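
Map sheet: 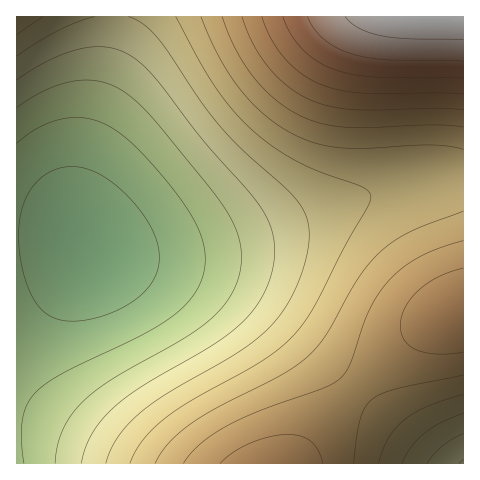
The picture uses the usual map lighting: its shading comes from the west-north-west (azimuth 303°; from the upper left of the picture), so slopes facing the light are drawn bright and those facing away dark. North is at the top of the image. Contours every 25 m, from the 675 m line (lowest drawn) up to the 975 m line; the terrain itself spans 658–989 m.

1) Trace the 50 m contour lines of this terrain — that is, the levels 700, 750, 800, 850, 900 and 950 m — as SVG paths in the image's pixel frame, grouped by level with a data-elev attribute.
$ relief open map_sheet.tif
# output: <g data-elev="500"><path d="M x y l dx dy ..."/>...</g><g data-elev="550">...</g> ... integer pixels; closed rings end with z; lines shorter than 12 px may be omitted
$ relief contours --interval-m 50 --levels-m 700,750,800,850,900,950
<g data-elev="700"><path d="M17 143l23-16 13-6 13-3 11-1 12 2 12 3 11 6 14 10 17 16 38 46 11 16 7 15 5 14 1 13-1 15-6 15-9 13-14 13-32 21-83 40-16 10-10 10-8 11-4 15-1 19 3 23"/></g><g data-elev="750"><path d="M17 80l33-20 17-7 15-5 14-1 13 0 11 4 11 5 12 9 11 12 49 63 51 59 13 19 7 20 0 19-3 20-9 20-12 17-14 14-17 13-75 44-29 21-13 13-10 14-7 15-4 15"/></g><g data-elev="800"><path d="M402 463l9-16 13-13 17-11 22-10"/><path d="M17 35l26-18"/><path d="M176 17l23 44 15 24 17 23 19 20 22 18 26 16 21 9 45 17 6 5 1 6-4 9-23 39-29 58-10 16-10 13-15 14-17 12-70 40-28 18-22 22-8 12-5 11"/></g><g data-elev="850"><path d="M354 463l3-26 3-18 5-12 7-8 10-5 14-5 67-14"/><path d="M463 241l-24 7-20 9-16 11-15 13-10 13-8 14-20 56-5 10-6 6-16 8-60 22-34 15-28 18-10 10-8 10"/><path d="M222 17l14 33 19 28 22 23 25 16 21 7 24 3 85-2 31 2"/></g><g data-elev="900"><path d="M262 17l9 22 14 20 17 15 20 11 19 5 23 3 99 1"/></g><g data-elev="950"><path d="M307 17l8 12 10 11 12 8 17 6 35 6 74 1"/></g>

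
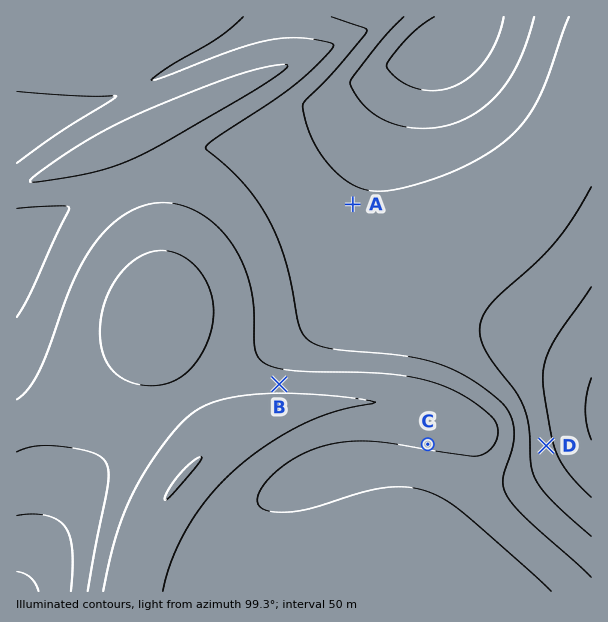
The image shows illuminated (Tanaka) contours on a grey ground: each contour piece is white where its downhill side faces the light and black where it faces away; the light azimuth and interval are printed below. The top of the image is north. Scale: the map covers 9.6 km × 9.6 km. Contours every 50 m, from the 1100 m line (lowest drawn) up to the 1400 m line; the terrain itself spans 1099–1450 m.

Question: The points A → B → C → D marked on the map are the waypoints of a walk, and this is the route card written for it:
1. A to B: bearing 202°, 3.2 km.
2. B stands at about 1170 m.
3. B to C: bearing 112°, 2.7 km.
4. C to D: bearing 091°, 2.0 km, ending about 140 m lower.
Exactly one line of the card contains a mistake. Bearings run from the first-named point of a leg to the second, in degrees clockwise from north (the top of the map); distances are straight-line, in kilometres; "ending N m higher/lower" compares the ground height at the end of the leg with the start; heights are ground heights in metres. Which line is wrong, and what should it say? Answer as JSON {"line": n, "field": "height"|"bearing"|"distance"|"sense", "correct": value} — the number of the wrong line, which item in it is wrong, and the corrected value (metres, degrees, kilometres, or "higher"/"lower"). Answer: {"line": 4, "field": "sense", "correct": "higher"}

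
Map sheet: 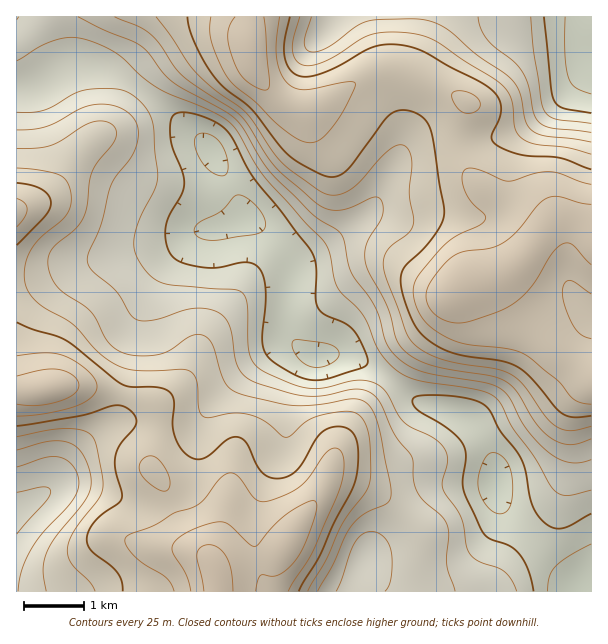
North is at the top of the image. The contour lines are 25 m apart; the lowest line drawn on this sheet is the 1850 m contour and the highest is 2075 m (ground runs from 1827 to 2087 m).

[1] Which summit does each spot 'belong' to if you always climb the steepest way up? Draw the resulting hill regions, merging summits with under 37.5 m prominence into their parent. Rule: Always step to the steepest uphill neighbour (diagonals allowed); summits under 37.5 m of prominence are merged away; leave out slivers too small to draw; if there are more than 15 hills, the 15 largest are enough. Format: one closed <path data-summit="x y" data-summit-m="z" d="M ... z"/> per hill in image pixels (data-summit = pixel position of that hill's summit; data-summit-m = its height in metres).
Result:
<path data-summit="218 591" data-summit-m="2087" d="M248 218l-51 16-33 33-8 14-10 16-7 21-12 75-9 24-29 22-21 20-14 26-7 7-31 18 0 81 562 1-2-7-35-33-36-40-9-20 0-19-4-18-16-29-8-8-12-6-42-12-36-30-22-12-18-4-24 2-11-6-8-8-5-7-2-17 2-33-1-21-17-25z"/><path data-summit="461 288" data-summit-m="2073" d="M591 58l-11 22-17 18-20 17-31 18-20 6-51 0-16 3-15 6-16 17-22 45-22 19-48 29-10 8-4 39 2 30 5 7 13 12 6 2 24-2 18 4 22 12 36 30 11 4 22 5 21 9 8 8 16 29 4 18 0 19 9 20 36 40 35 33 3 7 13-1z"/><path data-summit="251 51" data-summit-m="2067" d="M578 16l-561 0-1 13 26 37 3 14 21-14 24-2 39 16 39 30 44 42 34 66 9 5 17 16 11 13 7 18 7-10 53-31 22-19 22-45 16-17 15-6 16-3 57-1 32-14 19-14 31-30 10-21-4-5-6-15z"/><path data-summit="17 212" data-summit-m="2034" d="M90 64l-19 0-11 4-22 17-22 4 1 193 21-4 33-12 34-7 30-11 33-2 27-14 27-4 24-10-18-39-22-35-68-58-27-14z"/><path data-summit="45 389" data-summit-m="2069" d="M198 232l-30 14-33 2-30 11-34 7-33 12-22 4 1 228 30-18 7-7 14-26 21-20 29-22 9-24 11-69 8-27 18-30z"/>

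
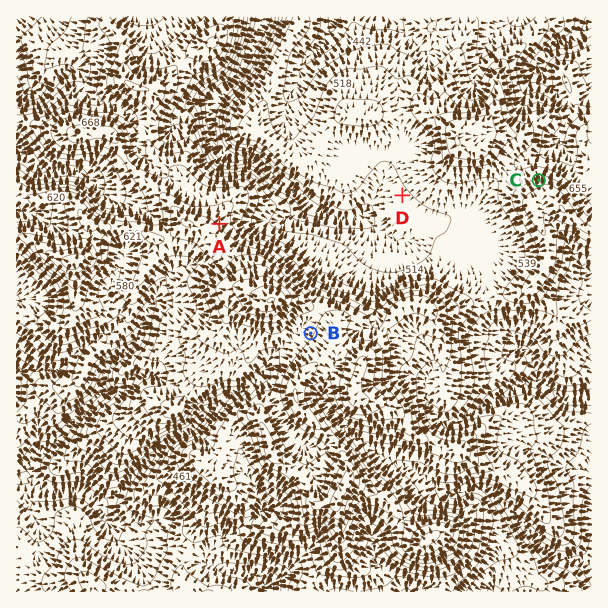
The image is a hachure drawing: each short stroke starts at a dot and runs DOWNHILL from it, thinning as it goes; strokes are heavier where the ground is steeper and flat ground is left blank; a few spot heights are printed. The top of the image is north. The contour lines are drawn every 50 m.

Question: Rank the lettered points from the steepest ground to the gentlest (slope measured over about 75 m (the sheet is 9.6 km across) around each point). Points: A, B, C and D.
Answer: C A B D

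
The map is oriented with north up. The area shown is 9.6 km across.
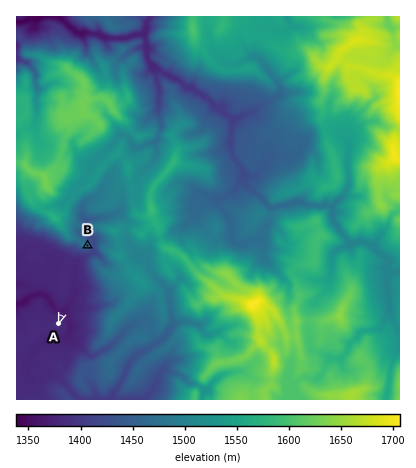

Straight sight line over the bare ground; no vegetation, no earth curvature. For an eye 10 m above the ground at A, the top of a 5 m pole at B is in view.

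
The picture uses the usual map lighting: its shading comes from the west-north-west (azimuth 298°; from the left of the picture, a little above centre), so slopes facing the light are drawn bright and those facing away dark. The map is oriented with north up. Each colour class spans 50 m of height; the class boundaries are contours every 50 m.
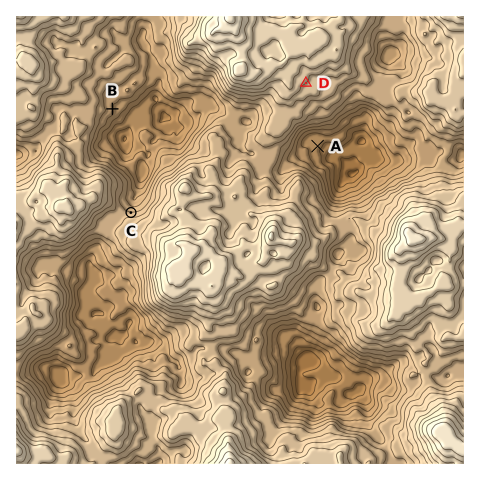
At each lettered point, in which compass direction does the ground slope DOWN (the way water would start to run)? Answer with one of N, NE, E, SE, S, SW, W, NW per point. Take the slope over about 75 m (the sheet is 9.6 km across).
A SE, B E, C N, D SE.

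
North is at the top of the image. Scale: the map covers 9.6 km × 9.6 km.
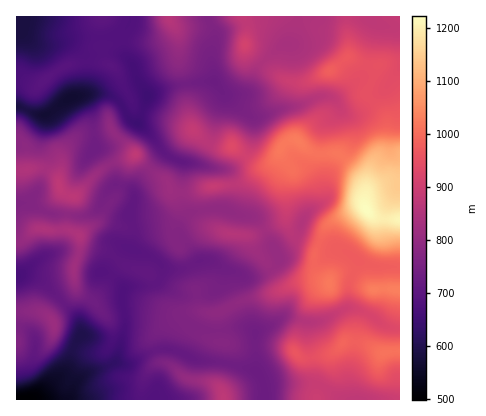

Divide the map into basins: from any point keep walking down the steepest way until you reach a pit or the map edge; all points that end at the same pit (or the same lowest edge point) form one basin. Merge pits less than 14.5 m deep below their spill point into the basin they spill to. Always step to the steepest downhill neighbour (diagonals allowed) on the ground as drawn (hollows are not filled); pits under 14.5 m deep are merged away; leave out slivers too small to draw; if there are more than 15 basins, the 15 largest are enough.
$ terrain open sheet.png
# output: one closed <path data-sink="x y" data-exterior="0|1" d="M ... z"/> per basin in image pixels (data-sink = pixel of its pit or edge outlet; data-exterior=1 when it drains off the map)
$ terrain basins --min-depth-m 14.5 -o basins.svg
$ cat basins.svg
<path data-sink="16 400" data-exterior="1" d="M400 16l-156 0 3 8-2 22 27 25 16 10 22 0 22-11 16-13 18 8 11 1-11 30 17 16 4 10 0 14-2 12-15 22-3 18-8-16-19-17-4-2-22 0-18-14-12 4-7 13-9 9-28 18-28 3-28 7-12-2-4-9-18-12-14-16-26 10-10 6-30 30-3 30 13 6 0 14-6 16 0 24-18 18-6 10-6-5-6-2-22 1 0 88 300 0 2-14 9-18 2-10 15-16 18 1 20 10 18-3z"/><path data-sink="70 98" data-exterior="0" d="M244 16l-140 0-3 4 0 16 2 22 3 6-4-2-32 2-20 11-12 11-6 0-8-4-8 0 0 88 18-2 12 1 12 9 2 12 4 3 12 3 24-26 12-7 24-9 14 16 18 12 4 9 12 2 28-7 28-3 28-18 9-9 7-13 12-4 18 14 22 0 4 2 19 17 7 17 4-19 15-22 2-12 0-14-4-10-17-16 11-30-11-1-18-8-16 13-22 11-22 0-16-10-27-25 2-22z"/><path data-sink="16 16" data-exterior="1" d="M102 16l-86 0 0 66 22 4 12-11 18-10 12-3 26 1-3-5-2-22z"/><path data-sink="16 276" data-exterior="1" d="M46 229l-10 0-14 11-6 2 0 68 22 1 6 2 6 5 6-10 19-20-1-22 6-16 0-14-12-6z"/><path data-sink="358 400" data-exterior="1" d="M358 342l-14 0-14 14-3 12-9 18-1 14 83 0 0-48-18 1-14-8z"/><path data-sink="16 204" data-exterior="1" d="M42 168l-26 4 0 70 6-2 14-11 31 1 1-22 4-12-8-3-4-3-2-12-6-6z"/>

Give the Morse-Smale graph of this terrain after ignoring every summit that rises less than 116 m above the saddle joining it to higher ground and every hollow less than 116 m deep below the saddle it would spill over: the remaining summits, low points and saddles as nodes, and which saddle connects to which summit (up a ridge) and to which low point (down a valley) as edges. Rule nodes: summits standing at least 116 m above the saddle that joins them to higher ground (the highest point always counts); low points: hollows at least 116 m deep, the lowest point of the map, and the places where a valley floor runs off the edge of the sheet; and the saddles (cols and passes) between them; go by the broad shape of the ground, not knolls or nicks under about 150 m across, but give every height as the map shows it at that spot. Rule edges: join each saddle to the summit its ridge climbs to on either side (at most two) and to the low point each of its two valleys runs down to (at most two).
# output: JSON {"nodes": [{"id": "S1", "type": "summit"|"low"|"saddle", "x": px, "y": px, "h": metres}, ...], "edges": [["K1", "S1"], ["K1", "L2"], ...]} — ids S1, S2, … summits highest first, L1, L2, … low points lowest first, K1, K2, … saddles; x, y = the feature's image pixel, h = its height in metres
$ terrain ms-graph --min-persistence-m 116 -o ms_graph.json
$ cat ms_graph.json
{"nodes": [
{"id": "S1", "type": "summit", "x": 366, "y": 210, "h": 1223},
{"id": "S2", "type": "summit", "x": 224, "y": 398, "h": 874},
{"id": "L1", "type": "low", "x": 18, "y": 400, "h": 498},
{"id": "L2", "type": "low", "x": 70, "y": 98, "h": 563},
{"id": "K1", "type": "saddle", "x": 264, "y": 62, "h": 845},
{"id": "K2", "type": "saddle", "x": 150, "y": 170, "h": 793},
{"id": "K3", "type": "saddle", "x": 230, "y": 364, "h": 736}],
"edges": [["K1", "S1"], ["K1", "L1"], ["K1", "L2"], ["K2", "S1"], ["K2", "L1"], ["K2", "L2"], ["K3", "S1"], ["K3", "S2"], ["K3", "L1"]]}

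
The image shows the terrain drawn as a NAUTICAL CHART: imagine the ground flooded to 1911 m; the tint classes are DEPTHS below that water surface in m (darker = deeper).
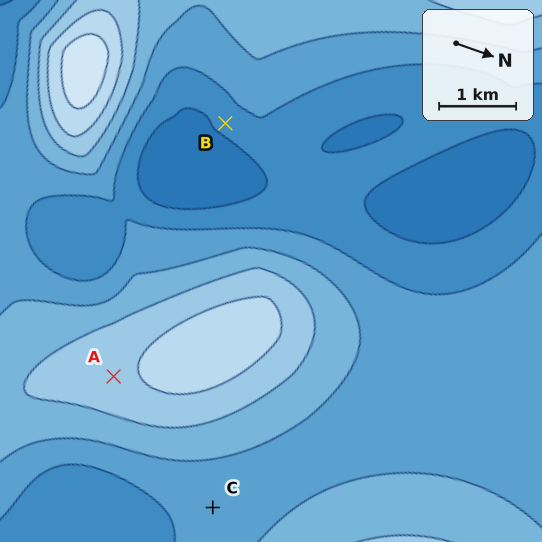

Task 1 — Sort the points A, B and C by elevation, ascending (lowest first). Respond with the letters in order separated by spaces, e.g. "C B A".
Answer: B C A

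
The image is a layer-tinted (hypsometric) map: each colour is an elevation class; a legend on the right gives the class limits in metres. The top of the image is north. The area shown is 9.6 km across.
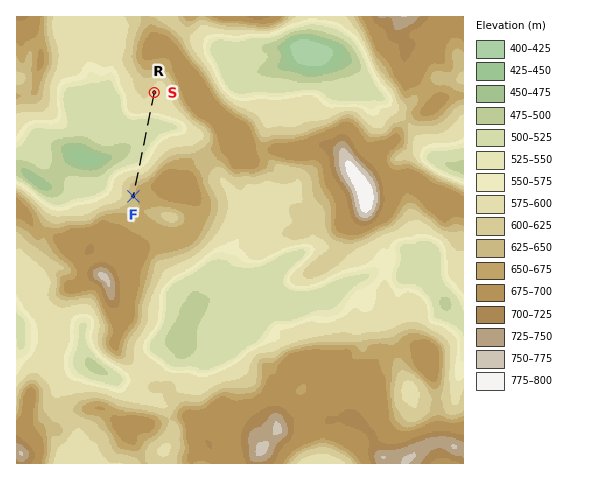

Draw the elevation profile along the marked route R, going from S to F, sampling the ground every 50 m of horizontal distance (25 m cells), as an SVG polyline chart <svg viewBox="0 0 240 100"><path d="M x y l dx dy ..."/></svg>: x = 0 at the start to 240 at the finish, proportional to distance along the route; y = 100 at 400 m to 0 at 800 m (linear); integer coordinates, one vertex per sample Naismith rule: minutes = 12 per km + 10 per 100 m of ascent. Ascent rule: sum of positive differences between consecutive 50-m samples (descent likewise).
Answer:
<svg viewBox="0 0 240 100"><path d="M0 50l5 0 6 0 5 0 5 0 5 1 6 0 5 1 5 2 6 3 5 6 5 5 5 4 6 1 5 1 5 0 6 0 5 0 5 0 5 0 6 0 5 0 5 0 6-1 5 0 5 0 5-1 6 0 5-1 5-2 6-1 5-3 5-4 5-3 6-4 5-2 5-2 6-2 5-2 5-3 5-3 6-1 5 0 5 0 6 0 5 1 2 0"/></svg>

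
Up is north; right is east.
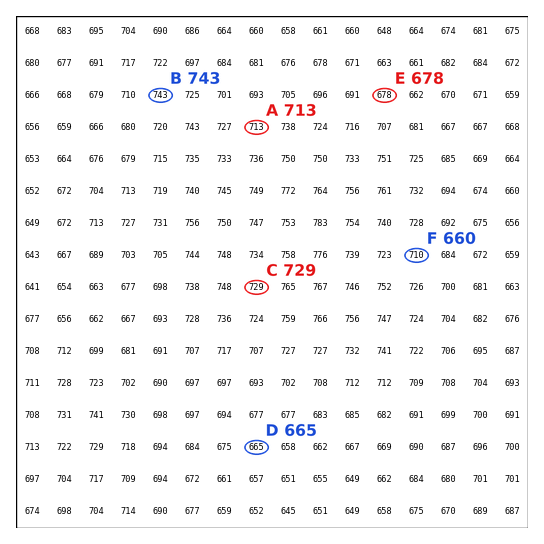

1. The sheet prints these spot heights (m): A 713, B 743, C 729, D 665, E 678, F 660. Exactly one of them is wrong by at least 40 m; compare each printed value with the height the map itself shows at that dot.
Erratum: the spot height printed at F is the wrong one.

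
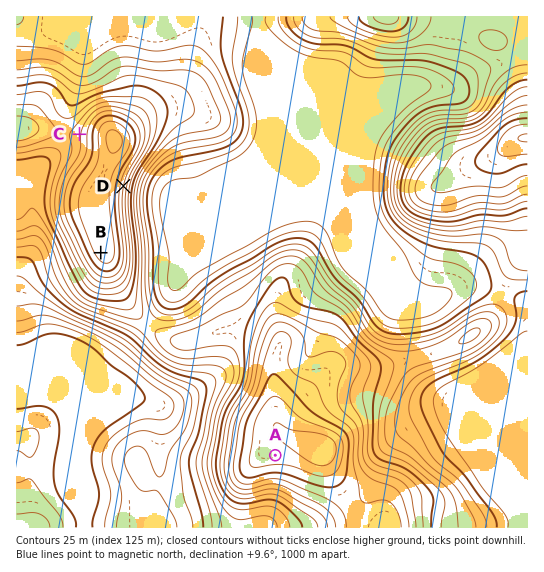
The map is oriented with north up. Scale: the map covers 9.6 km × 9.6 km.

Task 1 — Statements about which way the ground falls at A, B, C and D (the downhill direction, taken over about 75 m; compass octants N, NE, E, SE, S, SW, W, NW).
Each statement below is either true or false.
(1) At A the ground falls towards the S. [true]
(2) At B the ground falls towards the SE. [false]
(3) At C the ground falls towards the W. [true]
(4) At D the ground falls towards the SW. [false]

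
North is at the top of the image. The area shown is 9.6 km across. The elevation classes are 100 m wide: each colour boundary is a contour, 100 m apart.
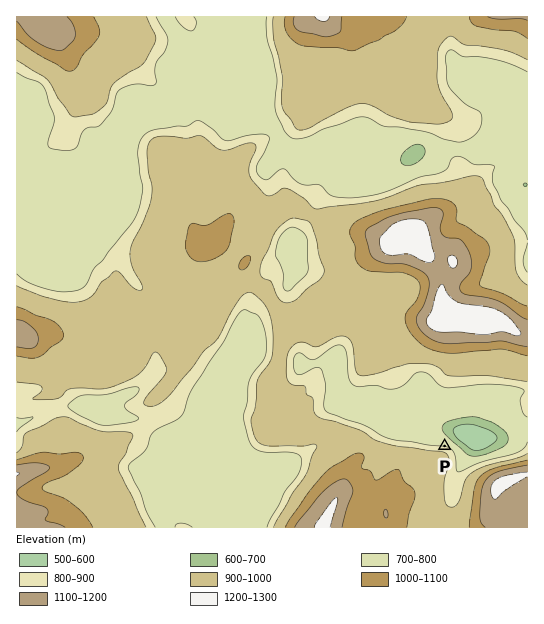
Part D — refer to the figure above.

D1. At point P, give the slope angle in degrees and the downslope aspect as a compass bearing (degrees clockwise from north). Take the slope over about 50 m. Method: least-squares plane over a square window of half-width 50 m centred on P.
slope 37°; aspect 11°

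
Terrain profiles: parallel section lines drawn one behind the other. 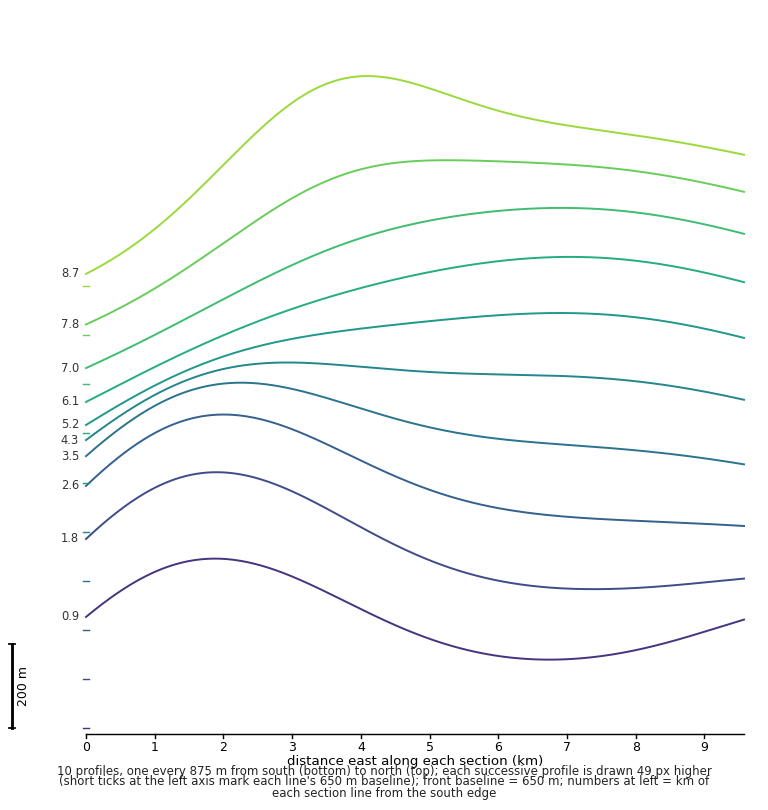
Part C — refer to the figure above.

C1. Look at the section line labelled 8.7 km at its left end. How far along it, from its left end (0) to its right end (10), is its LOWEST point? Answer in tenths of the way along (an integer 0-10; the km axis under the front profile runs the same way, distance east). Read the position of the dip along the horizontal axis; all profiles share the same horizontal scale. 0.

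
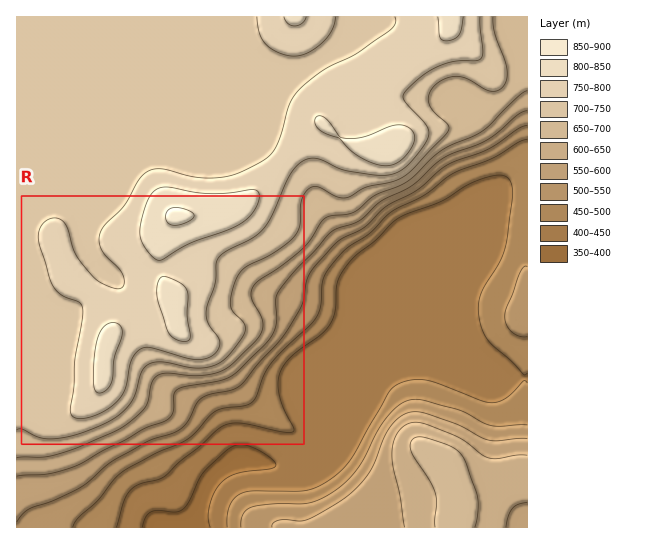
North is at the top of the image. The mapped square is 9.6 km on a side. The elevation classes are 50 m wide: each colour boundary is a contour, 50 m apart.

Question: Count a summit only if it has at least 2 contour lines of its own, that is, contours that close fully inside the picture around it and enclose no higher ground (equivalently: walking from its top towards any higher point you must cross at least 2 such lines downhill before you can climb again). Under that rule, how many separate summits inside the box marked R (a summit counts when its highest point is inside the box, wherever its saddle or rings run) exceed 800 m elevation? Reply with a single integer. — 1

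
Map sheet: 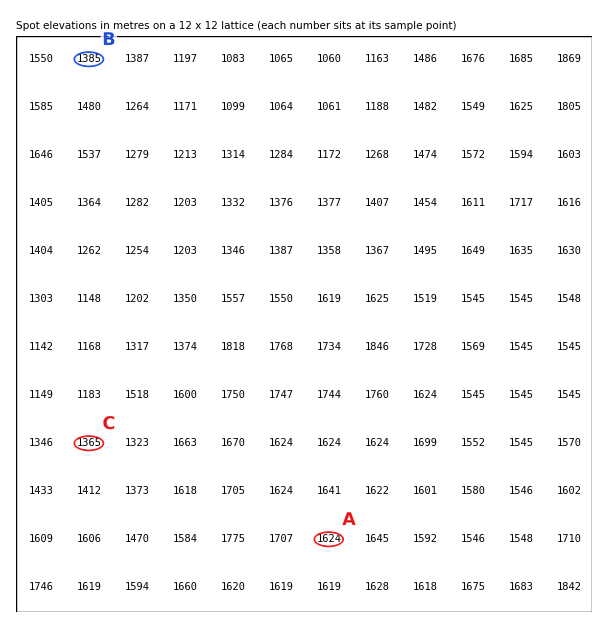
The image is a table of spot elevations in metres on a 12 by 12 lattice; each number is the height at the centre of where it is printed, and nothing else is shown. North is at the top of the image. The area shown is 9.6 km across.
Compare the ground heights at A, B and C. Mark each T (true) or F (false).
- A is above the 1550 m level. T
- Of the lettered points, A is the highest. T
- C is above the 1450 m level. F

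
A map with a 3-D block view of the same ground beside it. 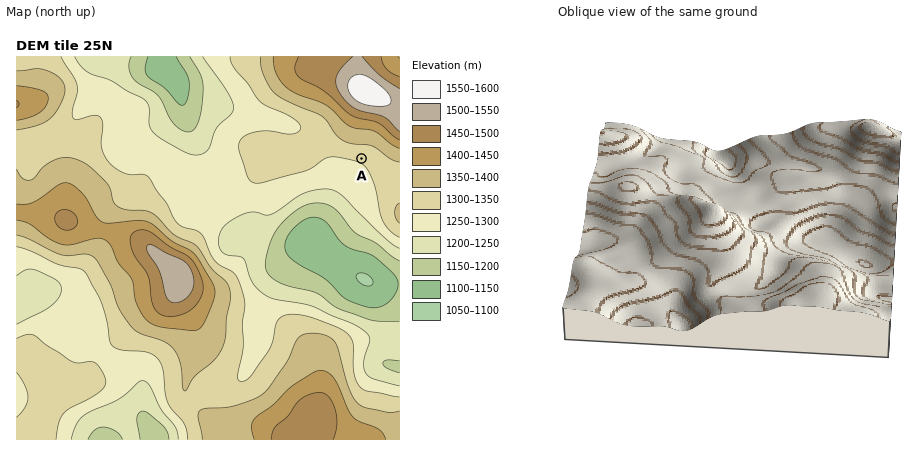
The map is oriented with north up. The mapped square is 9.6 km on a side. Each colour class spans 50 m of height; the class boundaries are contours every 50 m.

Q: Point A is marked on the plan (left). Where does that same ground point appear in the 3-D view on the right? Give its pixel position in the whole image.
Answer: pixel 867 185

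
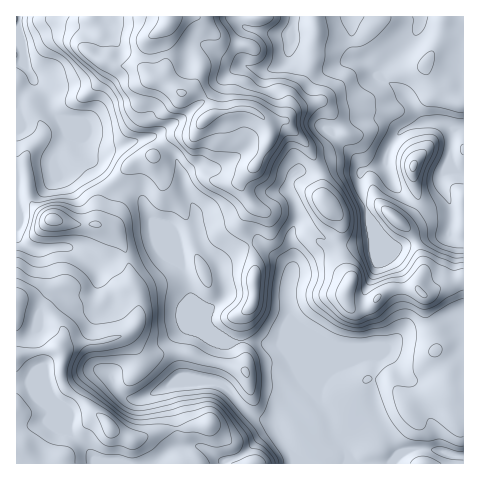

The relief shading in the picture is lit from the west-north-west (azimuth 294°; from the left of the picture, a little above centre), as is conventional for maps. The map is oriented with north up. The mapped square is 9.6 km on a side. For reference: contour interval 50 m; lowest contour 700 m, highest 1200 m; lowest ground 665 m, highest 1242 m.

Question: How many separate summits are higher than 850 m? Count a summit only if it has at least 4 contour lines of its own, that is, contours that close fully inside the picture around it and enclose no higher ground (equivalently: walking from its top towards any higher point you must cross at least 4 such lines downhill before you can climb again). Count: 0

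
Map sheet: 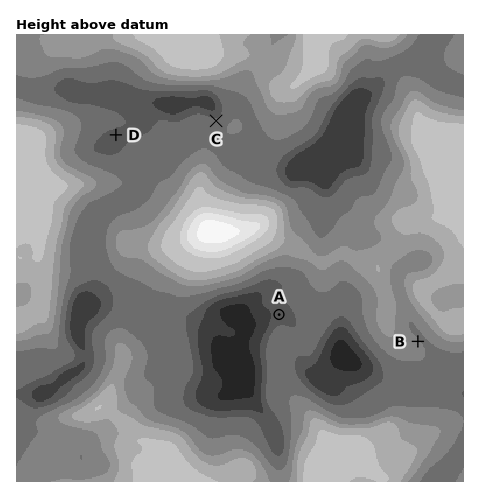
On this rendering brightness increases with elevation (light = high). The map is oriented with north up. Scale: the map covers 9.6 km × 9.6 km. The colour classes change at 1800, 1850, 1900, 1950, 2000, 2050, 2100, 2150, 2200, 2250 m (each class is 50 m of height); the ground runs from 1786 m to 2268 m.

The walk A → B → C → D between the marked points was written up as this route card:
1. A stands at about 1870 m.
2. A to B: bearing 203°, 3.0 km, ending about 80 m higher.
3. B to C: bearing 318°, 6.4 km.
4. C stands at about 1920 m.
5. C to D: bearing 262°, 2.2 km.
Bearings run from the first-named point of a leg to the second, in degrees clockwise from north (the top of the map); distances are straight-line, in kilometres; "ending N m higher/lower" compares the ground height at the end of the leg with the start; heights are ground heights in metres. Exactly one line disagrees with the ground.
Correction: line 2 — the bearing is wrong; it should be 101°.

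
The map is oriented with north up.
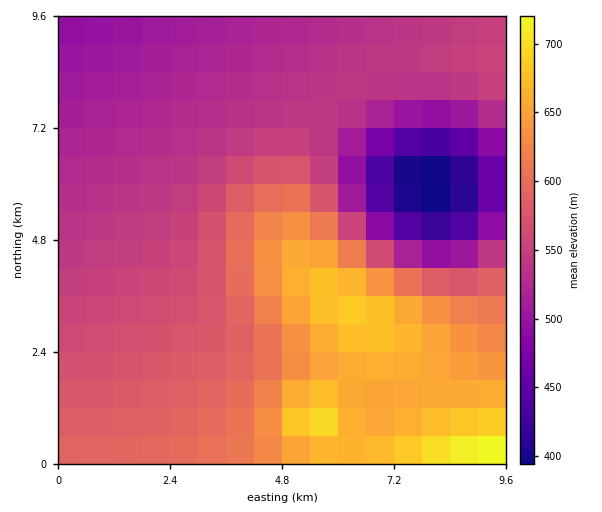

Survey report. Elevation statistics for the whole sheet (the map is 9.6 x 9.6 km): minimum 390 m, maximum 740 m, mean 570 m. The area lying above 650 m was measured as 15.1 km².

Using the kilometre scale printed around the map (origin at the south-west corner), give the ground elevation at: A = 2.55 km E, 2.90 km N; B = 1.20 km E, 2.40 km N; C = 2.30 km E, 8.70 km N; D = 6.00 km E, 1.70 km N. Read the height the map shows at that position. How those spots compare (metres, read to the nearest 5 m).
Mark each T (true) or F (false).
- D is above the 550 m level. T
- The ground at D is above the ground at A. T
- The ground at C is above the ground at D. F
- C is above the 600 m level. F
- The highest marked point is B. F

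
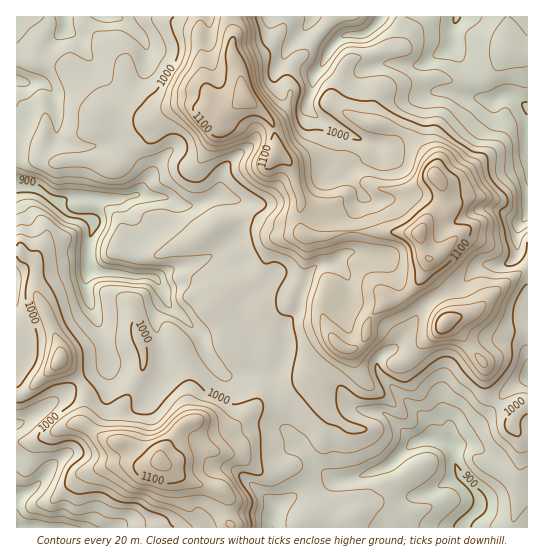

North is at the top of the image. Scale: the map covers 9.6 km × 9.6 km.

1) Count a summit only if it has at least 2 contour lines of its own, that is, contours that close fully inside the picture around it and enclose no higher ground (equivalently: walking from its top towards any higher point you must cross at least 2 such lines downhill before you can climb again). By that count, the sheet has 5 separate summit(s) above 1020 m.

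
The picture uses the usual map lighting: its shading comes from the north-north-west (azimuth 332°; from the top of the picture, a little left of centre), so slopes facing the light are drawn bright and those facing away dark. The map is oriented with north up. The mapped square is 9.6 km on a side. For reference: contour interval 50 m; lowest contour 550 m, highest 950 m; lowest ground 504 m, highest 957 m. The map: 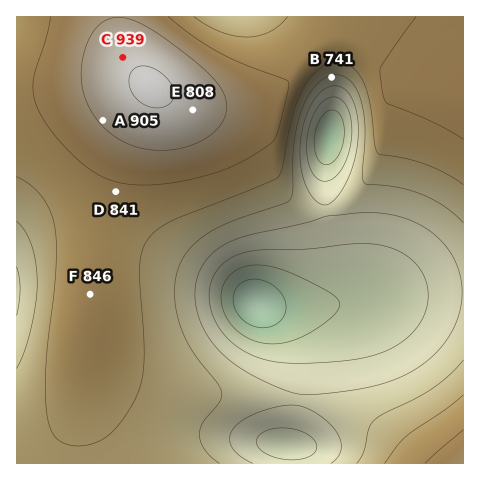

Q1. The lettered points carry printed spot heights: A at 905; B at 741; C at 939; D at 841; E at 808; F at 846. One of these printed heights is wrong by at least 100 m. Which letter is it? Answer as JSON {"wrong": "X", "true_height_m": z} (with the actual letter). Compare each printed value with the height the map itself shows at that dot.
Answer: {"wrong": "E", "true_height_m": 933}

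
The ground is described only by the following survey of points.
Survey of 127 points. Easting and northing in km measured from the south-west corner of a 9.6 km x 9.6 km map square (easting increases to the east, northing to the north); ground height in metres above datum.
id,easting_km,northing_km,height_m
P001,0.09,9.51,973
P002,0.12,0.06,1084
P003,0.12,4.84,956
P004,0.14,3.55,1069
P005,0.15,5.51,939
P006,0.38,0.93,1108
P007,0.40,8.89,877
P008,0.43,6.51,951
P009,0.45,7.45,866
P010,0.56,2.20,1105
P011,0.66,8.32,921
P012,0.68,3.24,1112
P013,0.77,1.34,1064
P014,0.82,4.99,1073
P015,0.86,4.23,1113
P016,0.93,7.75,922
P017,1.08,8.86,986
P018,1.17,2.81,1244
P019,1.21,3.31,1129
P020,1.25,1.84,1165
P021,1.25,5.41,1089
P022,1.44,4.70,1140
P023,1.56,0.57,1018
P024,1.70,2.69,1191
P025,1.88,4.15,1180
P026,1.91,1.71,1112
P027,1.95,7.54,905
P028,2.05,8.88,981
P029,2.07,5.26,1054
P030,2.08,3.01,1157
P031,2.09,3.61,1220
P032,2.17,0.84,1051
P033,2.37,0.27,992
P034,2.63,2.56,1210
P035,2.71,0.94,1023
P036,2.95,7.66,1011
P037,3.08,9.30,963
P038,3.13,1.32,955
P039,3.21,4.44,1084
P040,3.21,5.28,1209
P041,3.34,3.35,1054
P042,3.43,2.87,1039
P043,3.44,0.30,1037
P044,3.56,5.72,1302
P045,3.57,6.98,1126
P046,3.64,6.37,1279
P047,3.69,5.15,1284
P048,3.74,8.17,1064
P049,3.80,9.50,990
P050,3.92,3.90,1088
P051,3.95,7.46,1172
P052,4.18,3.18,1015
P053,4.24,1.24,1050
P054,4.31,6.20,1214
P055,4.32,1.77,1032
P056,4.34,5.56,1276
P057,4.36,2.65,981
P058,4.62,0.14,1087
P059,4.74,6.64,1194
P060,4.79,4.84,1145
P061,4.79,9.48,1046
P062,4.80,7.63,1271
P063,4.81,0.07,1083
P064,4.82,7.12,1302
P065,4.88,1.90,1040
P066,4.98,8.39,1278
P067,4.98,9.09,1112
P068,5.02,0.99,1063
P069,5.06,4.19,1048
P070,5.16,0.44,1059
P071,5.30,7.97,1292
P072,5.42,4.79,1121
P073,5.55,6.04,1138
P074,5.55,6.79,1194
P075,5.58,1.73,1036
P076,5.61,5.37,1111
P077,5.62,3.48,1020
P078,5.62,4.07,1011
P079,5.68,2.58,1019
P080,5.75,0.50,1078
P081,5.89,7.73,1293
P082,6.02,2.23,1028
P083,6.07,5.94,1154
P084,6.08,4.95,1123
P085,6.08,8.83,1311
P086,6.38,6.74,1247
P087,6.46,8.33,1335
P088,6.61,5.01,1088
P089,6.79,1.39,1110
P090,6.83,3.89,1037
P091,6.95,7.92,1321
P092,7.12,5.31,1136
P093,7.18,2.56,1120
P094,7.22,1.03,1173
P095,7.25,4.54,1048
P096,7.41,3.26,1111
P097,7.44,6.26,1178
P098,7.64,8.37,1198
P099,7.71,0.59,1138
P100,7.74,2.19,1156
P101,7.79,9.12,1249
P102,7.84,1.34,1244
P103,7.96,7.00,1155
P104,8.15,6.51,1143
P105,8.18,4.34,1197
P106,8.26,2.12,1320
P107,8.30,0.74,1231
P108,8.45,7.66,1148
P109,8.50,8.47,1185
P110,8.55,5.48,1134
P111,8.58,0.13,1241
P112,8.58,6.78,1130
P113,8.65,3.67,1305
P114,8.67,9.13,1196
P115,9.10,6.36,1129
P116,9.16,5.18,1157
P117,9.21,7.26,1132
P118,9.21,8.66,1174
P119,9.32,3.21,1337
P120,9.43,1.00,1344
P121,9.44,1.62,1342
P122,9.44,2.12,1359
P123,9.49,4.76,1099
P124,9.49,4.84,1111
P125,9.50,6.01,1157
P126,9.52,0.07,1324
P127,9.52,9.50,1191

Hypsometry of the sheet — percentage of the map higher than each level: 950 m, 92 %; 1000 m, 84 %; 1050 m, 68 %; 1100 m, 55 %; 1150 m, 38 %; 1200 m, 24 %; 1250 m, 16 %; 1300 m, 7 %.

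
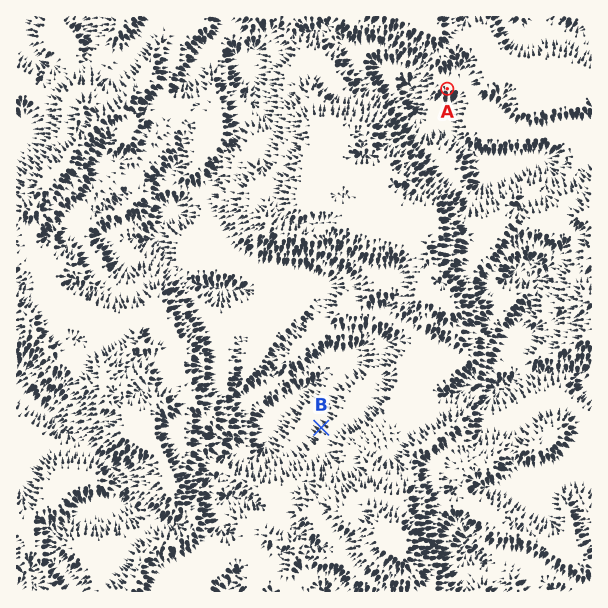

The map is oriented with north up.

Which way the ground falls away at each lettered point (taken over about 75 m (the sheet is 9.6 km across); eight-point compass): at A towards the S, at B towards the NW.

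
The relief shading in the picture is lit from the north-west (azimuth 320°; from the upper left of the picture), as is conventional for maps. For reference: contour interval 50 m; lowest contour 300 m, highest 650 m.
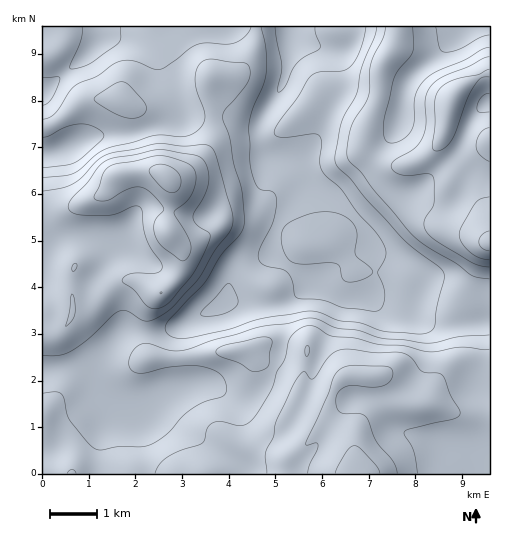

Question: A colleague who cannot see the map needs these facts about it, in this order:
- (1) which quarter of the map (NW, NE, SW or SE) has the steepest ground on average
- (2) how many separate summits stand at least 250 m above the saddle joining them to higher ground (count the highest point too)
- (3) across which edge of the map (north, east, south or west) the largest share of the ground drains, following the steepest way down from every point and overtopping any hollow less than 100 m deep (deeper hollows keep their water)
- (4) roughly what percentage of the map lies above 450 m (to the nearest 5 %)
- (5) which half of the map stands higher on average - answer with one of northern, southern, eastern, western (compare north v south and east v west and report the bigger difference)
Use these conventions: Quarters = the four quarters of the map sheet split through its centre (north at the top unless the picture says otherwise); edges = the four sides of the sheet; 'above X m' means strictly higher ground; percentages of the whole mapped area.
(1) The steepest ground, on average, is in the north-west quarter.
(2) There is 1 summit with 250 m or more of prominence.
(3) Drainage is mainly to the north: more ground falls towards that edge than towards any other.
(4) About 50 % of the map lies above 450 m.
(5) The southern half stands higher on average than the northern half.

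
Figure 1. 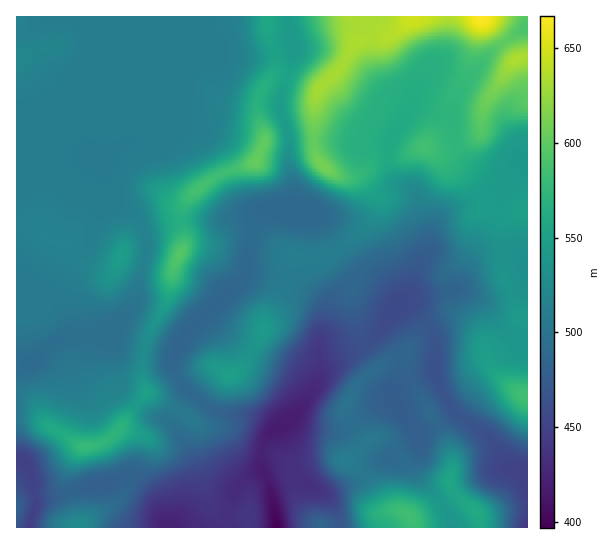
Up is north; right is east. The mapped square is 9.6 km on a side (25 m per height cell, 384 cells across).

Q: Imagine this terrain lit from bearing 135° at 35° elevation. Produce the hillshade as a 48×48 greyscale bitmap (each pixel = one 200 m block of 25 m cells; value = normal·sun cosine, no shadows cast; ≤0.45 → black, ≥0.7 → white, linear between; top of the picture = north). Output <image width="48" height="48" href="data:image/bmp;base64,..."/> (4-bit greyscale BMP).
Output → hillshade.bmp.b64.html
<image width="48" height="48" href="data:image/bmp;base64,Qk32BAAAAAAAAHYAAAAoAAAAMAAAADAAAAABAAQAAAAAAIAEAAATCwAAEwsAABAAAAAAAAAAAAAAABEREQAiIiIAMzMzAERERABVVVUAZmZmAHd3dwCIiIgAmZmZAKqqqgC7u7sAzMzMAN3d3QDu7u4A////ALcRNHq7qqmIeIh3moMzRlM2d3iZl3i93LgyNFebu6mYeIh3mnRERTEUZneZh3ibu6lURFVovLqYiIh3mXVVRCEBJEVnd2VomodWd3dmi8upiJmHiXZ2ZkMhEjNFeHVWiXdWm6mHeby6mZmYiHd3d3ZkM0Mjeqh3eHZWjO3LmazLqqqph3d2VoiHZmUhSsuYiHdVeu//yqvLqqqql2dlNGiZh3ZBOLuYiYl2Zovf7Lu6q7u7p2ZkM1aJmIdTNpmYmniIZURqy5qpmqu8uGZUNFZniIdkRoiImVVnZUIlqoiIiJmryodTNXdmd4d3Z4iIiURVZmUia7mHeImrzKhjJHiHd3d4d4iIiERWZmZTOMuXeJq83bqFEViYd3d4h4d2d1VWd2d2RZuoeJvN7tuXMCeZh3d3dndlZmVmd2ZmVXiId3m83tupYgOJmIh3VndlVXZmd3ZmVoh2ZneKzduphjJYmImGRGdlVYdmZ3dmVpqFNFVovdyph2Q0eImXQ1d3ZoiHZ3d2VquWMjRWne25h3dkRnmXQkZ3d4iYd3d3VZyoZERFe+7bh3eGVWeXQzV3eIiZiIiHVHzJdlVEab3sqHiIZVZ3UzVneIiIiIiIZErsl2VDV5rNqYiZhmZnZERWd4iIiImZhTfeuXZDNnisqImZh3ZWZURVZoiIiIiql0W/24dkNXiaqIiamIdmZlVWd3eIiHebp0Wu7Kh2VXiJqoiamYd3d2VneHeIh3Z6uDON7LqHZniJqqiJqZhniHZniHiIh3VYuTFc/buYZniImaqZmZhleIZniHiIh3VGqlAp7buoZnd3eJqpmZl2V4dniHeHeHZFiWIWvKqodmZmZnmqqqmHZ4h3iHd3d4dVaGQ1ipiYdmZmZWeKuqqXZ4iIiHd3d3dmZ2VXm6iId3d3ZlZ5q6qYZoiIiHd3d3d3dlVovcqYh3d3d3d4q6mZdWiHd3d3d3d3dlVXvv26mYiIiZmZmqmZl3d3d3d3d3d3ZVVDa//t3LmJmru6mamJqZiHd3d3d3d3ZUQxFa3u/+uImrurqqmImqmId3d3d3d3dlRDECaKz/t2iZiJqrqYmZqYh3d3d3d3d2ZlQhEkjepFeId4iIqZiaqpiHd3d3d3d3d3ZTIRS9k0eIh4hleIiJvKmHd3d3d3d3d3d2QyOLk1mpiIh1Voh3rMqXd3d3d3d3d3d3VDR5dGq6mIiGVndmi8u3d3d3d3d3d3d3ZDV4U2q7qIiHZndleqqoiHh3d3d3d3d3ZDaYQmq8uYiIdndlaqmIiIh3d3d3d3d3ZDWZQDi7y5iId2d1SKmIiIiHd3d3d3d3ZCN5UAWbzKmYh2Z2NZqYiIiHd3d3d3d3djJYYQFqzLuph3Z3U2q4iIiId3d3d3d3dlNHdAAnq7zLmHd4czeXiIiIh3d3d3d3d2VndjEUiqveyph5pzNXd3iId3d3d3d3d2Z4hlRFeIm97bqJzJQ3d3d3d3d3d3d3d1V5hlVWd3eKzduYvup4h3d3d3d3d3d3d1V5hlVWd3d4rMuYre2w=="/>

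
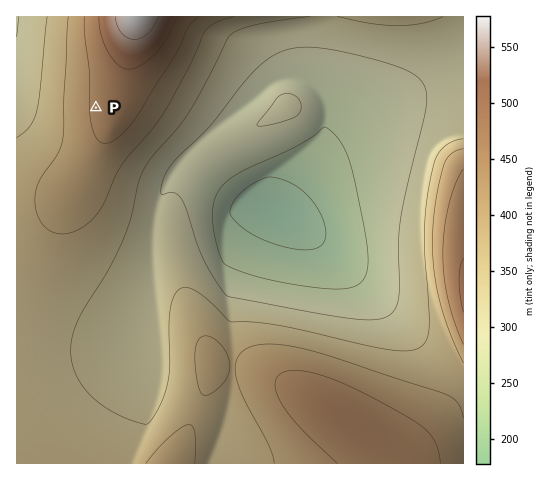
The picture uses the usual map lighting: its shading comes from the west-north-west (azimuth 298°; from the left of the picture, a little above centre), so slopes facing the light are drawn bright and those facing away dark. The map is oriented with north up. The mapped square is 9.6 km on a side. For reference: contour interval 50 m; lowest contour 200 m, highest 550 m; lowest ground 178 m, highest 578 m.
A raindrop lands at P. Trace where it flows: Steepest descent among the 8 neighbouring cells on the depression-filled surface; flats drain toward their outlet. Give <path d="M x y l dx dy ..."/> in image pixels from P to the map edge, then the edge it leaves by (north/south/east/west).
<path d="M96 108l-68 0-11-12"/>
exit: west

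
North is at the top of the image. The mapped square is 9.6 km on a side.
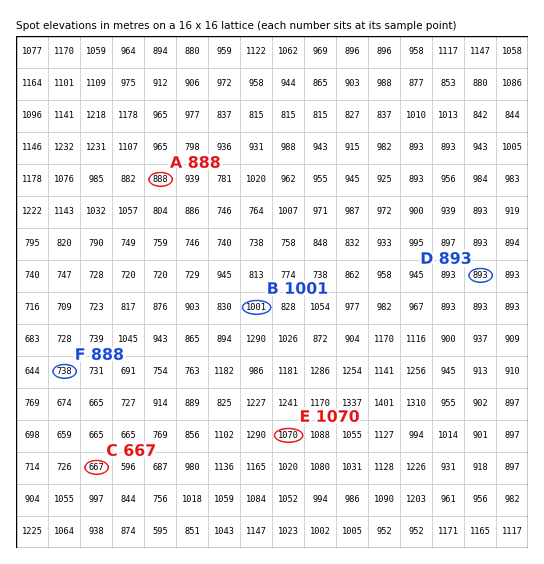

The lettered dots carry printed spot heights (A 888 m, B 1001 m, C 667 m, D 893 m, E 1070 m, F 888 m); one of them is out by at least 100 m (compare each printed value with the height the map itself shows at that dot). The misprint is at F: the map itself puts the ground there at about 738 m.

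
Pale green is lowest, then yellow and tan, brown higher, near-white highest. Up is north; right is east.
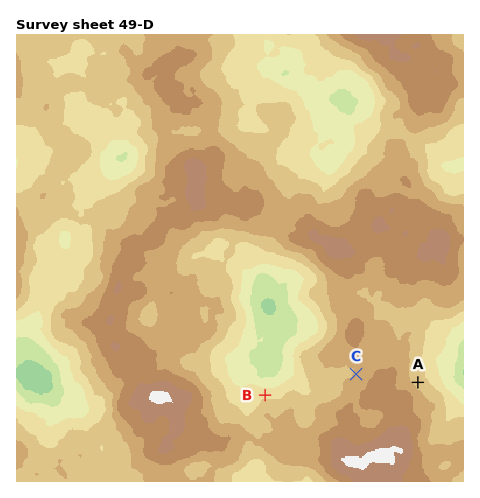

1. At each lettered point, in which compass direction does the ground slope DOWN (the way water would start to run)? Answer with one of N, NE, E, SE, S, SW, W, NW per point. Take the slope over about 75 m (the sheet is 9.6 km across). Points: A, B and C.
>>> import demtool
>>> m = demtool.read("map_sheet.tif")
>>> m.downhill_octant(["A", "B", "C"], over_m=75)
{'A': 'NE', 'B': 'N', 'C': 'NW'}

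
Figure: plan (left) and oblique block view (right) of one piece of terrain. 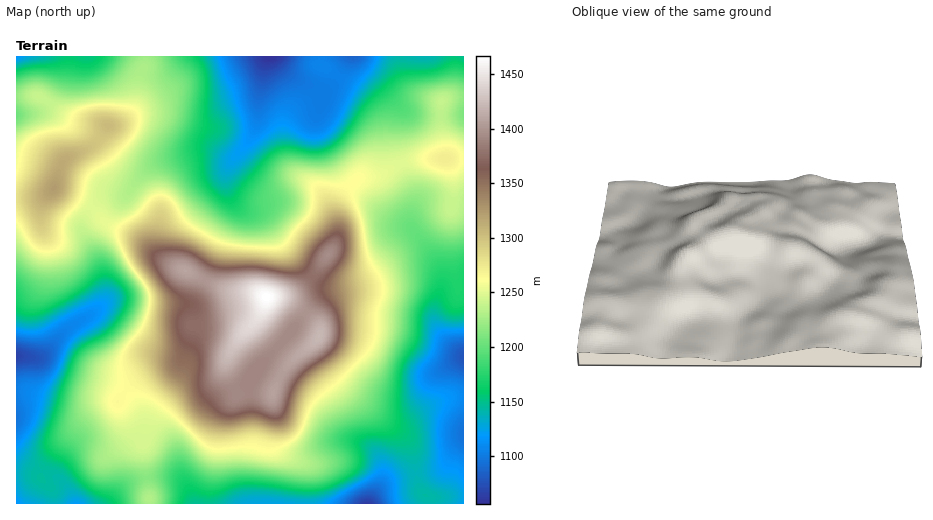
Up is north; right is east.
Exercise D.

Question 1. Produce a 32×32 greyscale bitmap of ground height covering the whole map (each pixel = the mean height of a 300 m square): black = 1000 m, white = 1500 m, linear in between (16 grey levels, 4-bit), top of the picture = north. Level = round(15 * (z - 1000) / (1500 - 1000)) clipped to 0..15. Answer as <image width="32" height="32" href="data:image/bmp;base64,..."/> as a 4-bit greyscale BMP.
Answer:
<image width="32" height="32" href="data:image/bmp;base64,Qk12AgAAAAAAAHYAAAAoAAAAIAAAACAAAAABAAQAAAAAAAACAAATCwAAEwsAABAAAAAAAAAAAAAAABEREQAiIiIAMzMzAERERABVVVUAZmZmAHd3dwCIiIgAmZmZAKqqqgC7u7sAzMzMAN3d3QDu7u4A////AERERFVnZVVUREREQyI0RERERFVmZmVVVVVVZlRDNEREREVWdndlZmZmd3dlVEREQ0RVZ3d3dmeHeId3ZlRERDNEVmZ3d3d4iIiIdmVVVUQzNFZnd3d3iaqZqYdmVVVEMzRGZ4iIiJq7u7qHdmZVREMzRXeIiImrvMzLmHd2VURDM0VniIiaq8zMy6mIdmVDMzM0Z3iJqrvMzMy6mHdlQzMiNFZ4iau7zczMzKmHdUQyMzNFZ4mru83czMzKmHZUM0QzNFZ4q7vN3czMyph2VERVRDNFaKu7zd3czMqYdlRFVVVERGiru83e7cu6mIdlVVZmVEVoq8zN3t3LqpiHZVVmdmVWirzMzMy7u7qYd2VVd3d2Z5u8y6qpmavKmHdmVXiId3iaqqmIiIibu5d2ZmaJiHeImZmId2Z3iaqHZmZniZh3iImYd2ZmZ4mZh3Znd5mZh3d4iHZVVmZ4mId3Z3eZqYh3d3dlVVZneIiId3d3iZmId3d2VURVZ3d4iId3iImZmId3ZlVERWZmZ3d3iIiImZmYd2ZVRERVRFZ3d3iIeIiJmYd2VUQzRDNFZnd3d2d4iZmHdmVEMzMzNFZmZ3d3d4iIh3ZlRDMzMzNFZmd3d3Znd3d2ZUQzMzMzRVZmd2ZmVmd3dmVDMiMzMzRVVWZFVVVWd2ZVQyIiMzMzRERV"/>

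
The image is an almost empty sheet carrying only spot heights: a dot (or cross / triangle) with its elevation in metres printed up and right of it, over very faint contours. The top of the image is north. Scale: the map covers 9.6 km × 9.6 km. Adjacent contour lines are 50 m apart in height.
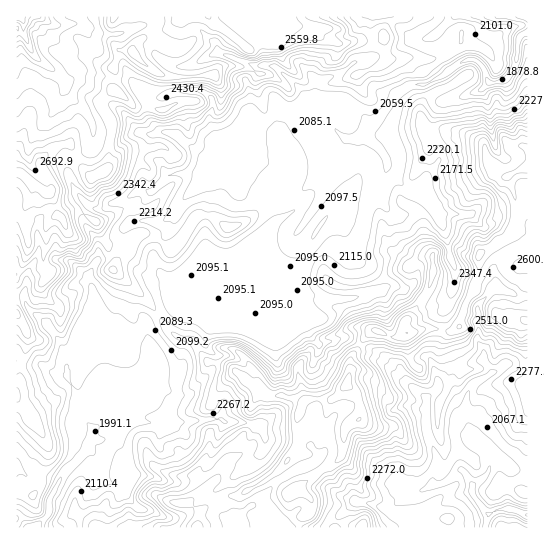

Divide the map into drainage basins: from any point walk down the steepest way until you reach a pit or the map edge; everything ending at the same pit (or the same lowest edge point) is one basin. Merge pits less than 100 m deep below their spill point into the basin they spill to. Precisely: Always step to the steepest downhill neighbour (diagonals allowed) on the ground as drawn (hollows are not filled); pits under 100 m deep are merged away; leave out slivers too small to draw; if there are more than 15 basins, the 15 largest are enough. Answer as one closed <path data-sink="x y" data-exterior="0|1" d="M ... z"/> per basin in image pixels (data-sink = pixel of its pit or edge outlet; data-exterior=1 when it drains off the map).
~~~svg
<path data-sink="527 17" data-exterior="1" d="M527 16l-377 0 5 6-2 7-13 10-9 12-10 0-2 2-6 13 2 24-14 11 2 8 9 13-4 45-13 9-5 0-14-15-5-16-9-1-9 4-13 15 11 24-2 6-7-2-20-18-6 1 0 211 4-8 0-8 8-32 9 3 8-1 15-14 0-15-15-13-4-8 0-4 7-10 0-5-4-4 3-40 8-10 7 1 8-5 9 0 18 11 3 10 15 25-2 12 35 31 16 24 14 12 13 3 16 21 19 4 10 6-19 20-5 11 5 20-8 13 0 14-2 8-12 17 8 11 1 5-16 12 12 11-3 14 101 1 2-7 9-7 3-12-9-10-6-3 44-32 4-28 15-11 1-7-2-12-12-14 0-3 4-12 0-11 14-22 8-6 5 0 15 6 33-9 28 3 6-5 4-19 9-16 6-16 0-20 28-18 4-5 8 3 5 4 4 11z"/><path data-sink="34 527" data-exterior="1" d="M79 212l-9 0-8 5-7-1-7 7-3 7 2 15-3 6 0 15 4 4 0 5-7 10 0 4 4 8 15 13 0 15-15 14-8 1-9-3-8 32 0 8-4 9 0 141 181 1 3-15-12-11 16-12-1-5-8-11 12-17 2-8 0-14 8-13-5-20 5-11 19-20-10-6-19-4-16-21-13-3-14-12-16-24-35-31 2-12-11-17-7-18z"/><path data-sink="527 515" data-exterior="1" d="M514 232l-35 23 0 20-6 16-9 16-6 21-4 3-28-3-29 9-24-6-12 11-10 17 0 11-4 12 0 3 12 14 2 12-1 7-15 11-4 28-44 32 6 3 9 10 0 7-3 6-9 6-1 7 229-1 0-276-4-12z"/><path data-sink="17 17" data-exterior="1" d="M149 16l-133 1 1 156 5 0 20 18 7 2 2-6-11-24 13-15 9-4 9 1 5 16 14 15 5 0 13-9 4-45-9-13-2-8 14-11-2-24 6-13 2-2 10 0 4-7 18-15 2-7z"/>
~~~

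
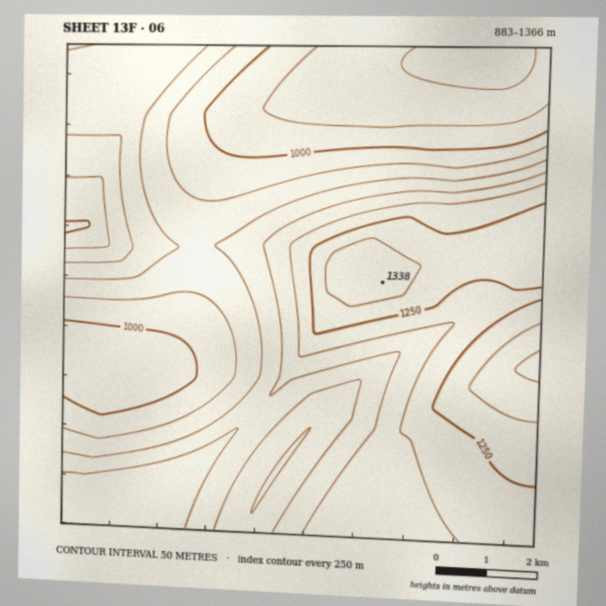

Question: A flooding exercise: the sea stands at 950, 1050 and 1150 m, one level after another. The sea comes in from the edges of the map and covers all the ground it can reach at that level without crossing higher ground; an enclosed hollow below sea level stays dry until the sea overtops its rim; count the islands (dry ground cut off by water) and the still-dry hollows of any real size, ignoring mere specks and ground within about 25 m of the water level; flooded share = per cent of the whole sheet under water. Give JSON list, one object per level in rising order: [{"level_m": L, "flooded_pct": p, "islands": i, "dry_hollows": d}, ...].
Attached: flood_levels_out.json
[{"level_m": 950, "flooded_pct": 8, "islands": 0, "dry_hollows": 0}, {"level_m": 1050, "flooded_pct": 29, "islands": 0, "dry_hollows": 0}, {"level_m": 1150, "flooded_pct": 60, "islands": 0, "dry_hollows": 0}]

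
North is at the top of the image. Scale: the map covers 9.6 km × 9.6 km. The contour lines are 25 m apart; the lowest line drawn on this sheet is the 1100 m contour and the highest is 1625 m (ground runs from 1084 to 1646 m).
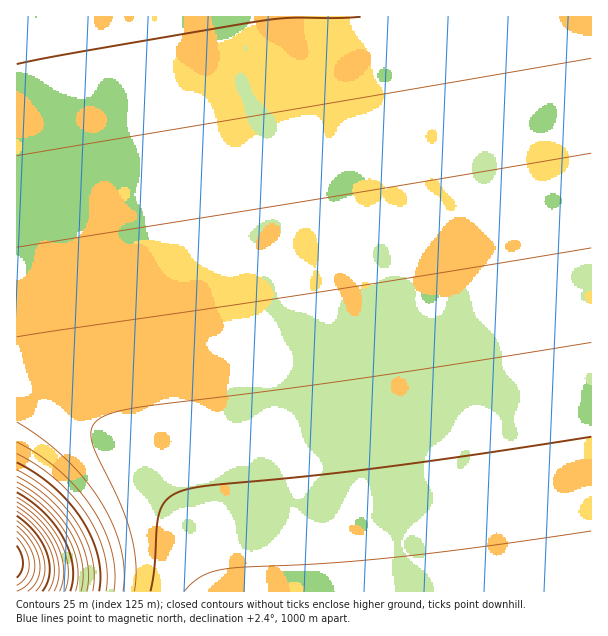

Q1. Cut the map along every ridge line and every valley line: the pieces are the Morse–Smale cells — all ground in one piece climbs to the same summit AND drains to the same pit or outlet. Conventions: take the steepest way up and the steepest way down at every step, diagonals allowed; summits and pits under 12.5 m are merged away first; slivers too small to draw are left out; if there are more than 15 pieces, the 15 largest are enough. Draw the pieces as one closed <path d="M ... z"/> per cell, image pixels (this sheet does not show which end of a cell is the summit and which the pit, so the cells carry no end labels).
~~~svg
<path d="M591 16l-575 1 0 373 28 7 25 12 38 24 27 23 26 27 24 33 16 30 18 46 374-1z"/><path d="M24 391l-8 1 0 199 200 1-8-28-15-33-18-28-27-33-35-32-26-18-33-18z"/>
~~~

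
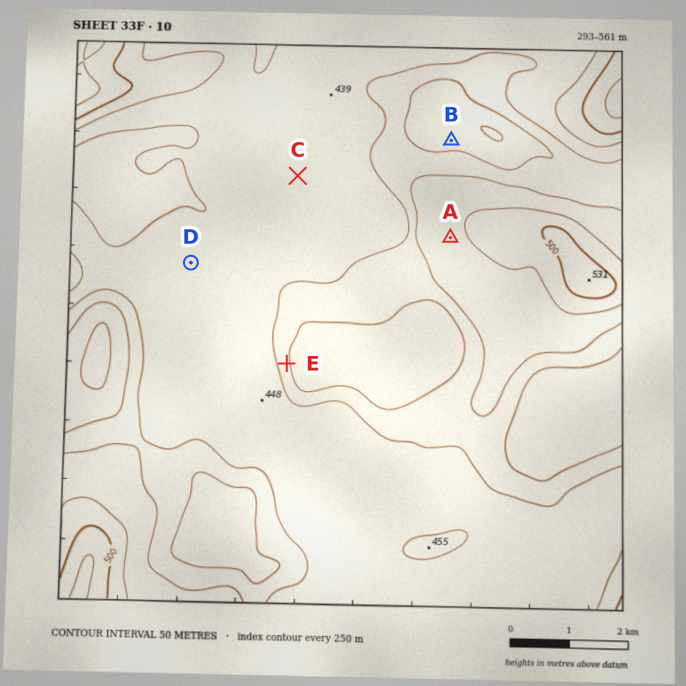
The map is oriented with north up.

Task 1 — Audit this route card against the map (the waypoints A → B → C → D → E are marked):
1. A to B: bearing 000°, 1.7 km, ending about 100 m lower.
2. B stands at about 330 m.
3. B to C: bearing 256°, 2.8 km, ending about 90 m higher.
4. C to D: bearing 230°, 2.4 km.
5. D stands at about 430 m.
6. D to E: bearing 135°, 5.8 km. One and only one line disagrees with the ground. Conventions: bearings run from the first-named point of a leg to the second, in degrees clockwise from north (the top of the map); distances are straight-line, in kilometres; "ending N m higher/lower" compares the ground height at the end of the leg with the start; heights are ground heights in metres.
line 6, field distance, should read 2.4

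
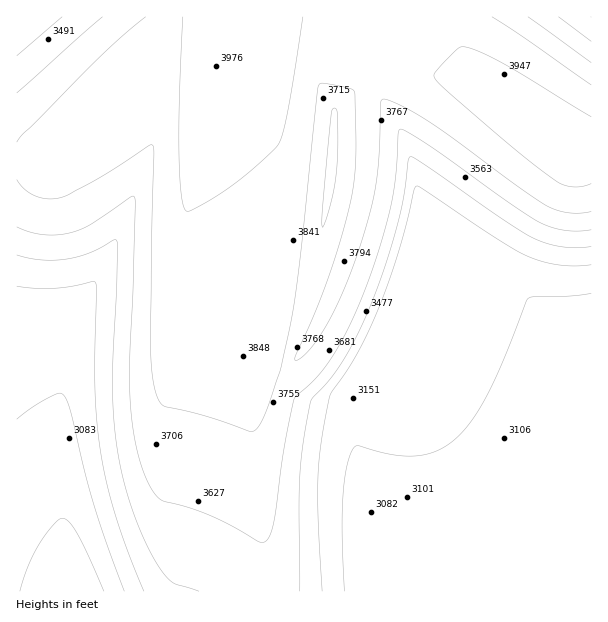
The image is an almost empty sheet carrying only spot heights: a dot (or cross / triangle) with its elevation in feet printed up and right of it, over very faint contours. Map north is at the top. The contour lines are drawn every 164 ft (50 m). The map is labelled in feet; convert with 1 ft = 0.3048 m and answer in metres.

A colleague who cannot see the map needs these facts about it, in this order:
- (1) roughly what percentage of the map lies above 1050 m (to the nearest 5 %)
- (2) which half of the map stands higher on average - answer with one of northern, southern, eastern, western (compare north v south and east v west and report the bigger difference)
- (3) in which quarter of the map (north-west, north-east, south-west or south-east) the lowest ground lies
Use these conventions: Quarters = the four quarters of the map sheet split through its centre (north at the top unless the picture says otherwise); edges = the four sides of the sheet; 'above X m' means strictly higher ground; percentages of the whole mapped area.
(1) About 60 % of the map lies above 1050 m.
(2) On average the northern half of the map is the higher ground.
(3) The lowest ground is in the south-west quarter.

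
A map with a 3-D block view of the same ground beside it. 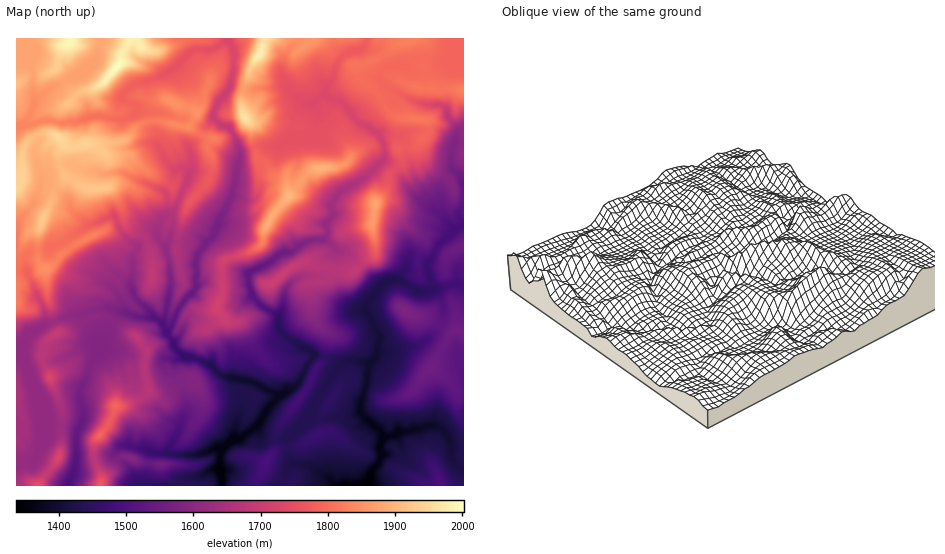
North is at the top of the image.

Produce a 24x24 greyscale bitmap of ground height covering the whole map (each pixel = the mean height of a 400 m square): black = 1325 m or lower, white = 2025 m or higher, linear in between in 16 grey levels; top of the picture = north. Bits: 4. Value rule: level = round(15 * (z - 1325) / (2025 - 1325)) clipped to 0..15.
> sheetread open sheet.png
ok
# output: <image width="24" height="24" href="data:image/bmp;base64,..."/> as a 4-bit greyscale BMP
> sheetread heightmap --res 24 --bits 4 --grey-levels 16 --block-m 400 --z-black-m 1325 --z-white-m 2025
<image width="24" height="24" href="data:image/bmp;base64,Qk2WAQAAAAAAAHYAAAAoAAAAGAAAABgAAAABAAQAAAAAACABAAATCwAAEwsAABAAAAAAAAAAAAAAABEREQAiIiIAMzMzAERERABVVVUAZmZmAHd3dwCIiIgAmZmZAKqqqgC7u7sAzMzMAN3d3QDu7u4A////AHhVhTMyETMiEREjMmd1dVQyEjMiIiEiMnZmlUREISIjMyESInZliGVEQiIyMhIiI3Z1eXZVQiIjMiNENGd2Z3dmQiIjIiI1RGd2ZnZUMzMyMiIkVGd2ZnZFVEMzQyIjRHd2ZmVXd2Q1VCI0Rah2ZVVXh2VGUyNVRKl3Zmdld1dndUIzNKuXdmdmd1Z3d3UzRLupd3d2eJdnd4hURbuqqId2VoqHaJllRLy7qYeIZouod6p1RMzMy6mJhorKh5uGVdzMzLqYl4q7qYmHZdzc3LqZp4qqu6iZds3d3LqqqKqZmpmahry7uqq7mtuZmZmqp8vMuqq7msuZmZqqmczM26qqqcqZmqqqqszczsuaqcuqqqqqqsztze26mb27uqq6qg=="/>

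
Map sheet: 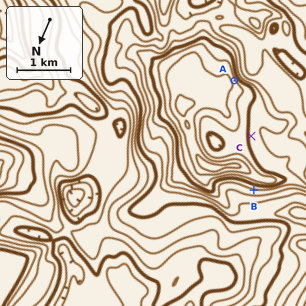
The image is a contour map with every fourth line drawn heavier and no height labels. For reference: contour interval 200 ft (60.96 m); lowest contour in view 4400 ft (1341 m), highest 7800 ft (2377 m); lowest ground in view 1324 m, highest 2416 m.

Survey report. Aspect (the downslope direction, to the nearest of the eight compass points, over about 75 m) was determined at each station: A SW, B N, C SW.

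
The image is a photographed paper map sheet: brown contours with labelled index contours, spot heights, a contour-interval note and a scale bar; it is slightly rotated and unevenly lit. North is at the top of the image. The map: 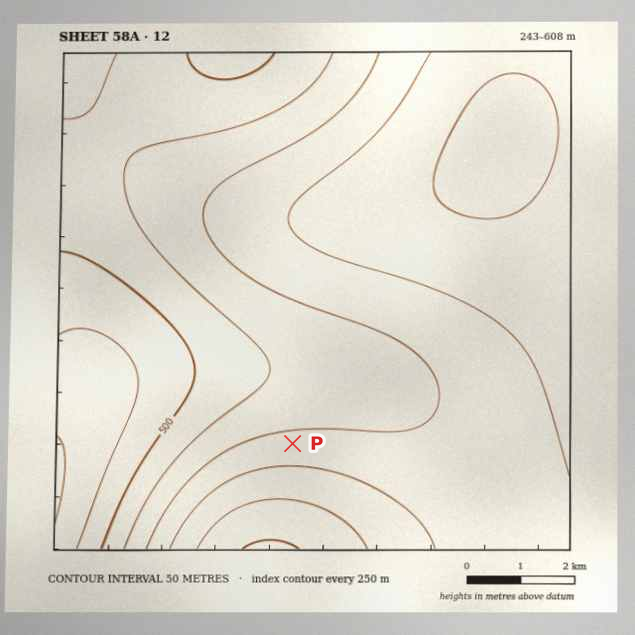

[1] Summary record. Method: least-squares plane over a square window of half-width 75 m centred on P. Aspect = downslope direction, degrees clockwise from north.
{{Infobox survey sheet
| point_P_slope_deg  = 4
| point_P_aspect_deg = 177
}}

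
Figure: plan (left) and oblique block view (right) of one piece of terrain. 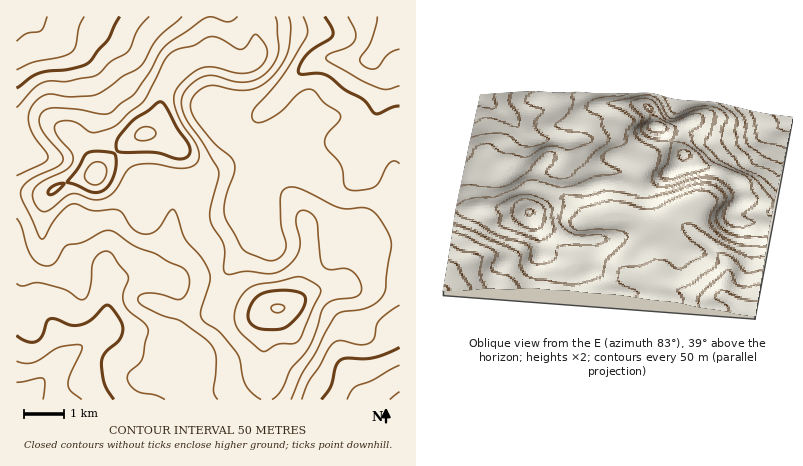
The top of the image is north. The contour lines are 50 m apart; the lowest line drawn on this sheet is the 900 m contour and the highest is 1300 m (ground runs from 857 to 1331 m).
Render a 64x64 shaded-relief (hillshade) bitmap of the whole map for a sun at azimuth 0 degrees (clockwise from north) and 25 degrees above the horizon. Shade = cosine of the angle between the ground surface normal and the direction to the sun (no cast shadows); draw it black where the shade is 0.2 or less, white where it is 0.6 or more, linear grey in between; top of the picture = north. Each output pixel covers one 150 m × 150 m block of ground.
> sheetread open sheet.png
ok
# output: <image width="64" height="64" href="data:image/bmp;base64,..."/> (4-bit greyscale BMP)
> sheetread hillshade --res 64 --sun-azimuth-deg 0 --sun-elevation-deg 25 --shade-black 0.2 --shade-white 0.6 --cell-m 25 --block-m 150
<image width="64" height="64" href="data:image/bmp;base64,Qk12CAAAAAAAAHYAAAAoAAAAQAAAAEAAAAABAAQAAAAAAAAIAAATCwAAEwsAABAAAAAAAAAAAAAAABEREQAiIiIAMzMzAERERABVVVUAZmZmAHd3dwCIiIgAmZmZAKqqqgC7u7sAzMzMAN3d3QDu7u4A////AGd4mYh3d3d3ZmZmZnd4iIiHd3dmZmZmZmd3d3d3ZmZ3VniZmId3d3d2ZmZ3d4iIiIiIh3ZmZmZWZ3d3d3ZmZmdVZ4mZiHd3d3d3d3eIiImZmZmIdmZ3dlVmZ3d3dmZmZlVWeaqYiIiIiIiIiIiIiJmZmYh2Z3h3ZVZneHdmZmZmVEVomqmYiIiZmZmIiIiImZiIiHd4iIdlRWd3d2ZmVVVURFaJqpmYiZqqqZiIiJmZmIiIiIiIh2REVndmZVVVVVVERWeZqpmZmqqpmIiZmZmYh3iIiIh2VERWZmVVVUREVVREVniaqqqqqpmZmZmZmId3d3d3d2ZURFVlVERERERmVVRFV4mqqqqZmZmZmZiHdmZmZmZlVVVEVVVEM0RVVWZmZVVVZ5q7qpmZmZmIh2VVZmVVVVRFVlVVVUREVWZmd3d3ZVVWeKqpmZmZiHdlREVmVURVREVmZVVVVVZneIh4iId2ZUVXiZmIiIh2ZlREVmZlRVVERWZ2VVZmeIiIiIiIiHZlVVZ4h3d2ZlVVVVVnd2ZmZUREVmZmZneIh3d4iJiId2ZVVWd2VVVVVWZ3Z3iIh3dlVERFZmZmd3d2ZmaIiId3ZmVWZmVEREVneIiIiImZmHdmZVRWZmVVVVVVVXd3d3ZmZmZmZlVVZ4iZmZmYmaqqmZmYdlVVRDNERVVVZnd2ZmZnd3d3d3iZqqqqmZmZq7u7zMupdlQzMzRWZVVmZmZmZ3d3d4iaq7u7qqmZmZmrzN7u7duodVREVnd3ZmZmVVZneId4iau7u7qpmZmZmavN7//+3cuYh3d4iIiIZmVVVmeIiIiJmruqmZiJmZmaq83v//7czLuqqZmZiImHZVVWZ4iIh3eImZiId4iIiJqrze//7cu7u7u7upiImYdlRWZ3eIiHZnd3d3d3d3eImrvN3u7ty6qru7u6mIiJh2VVZ3d3iHdmd3d3d3d3d3eJq8zd3d3LqZqqu6qYiIh3ZVZ3d3d3d3d3Zmd3dmZmd4mrzMzMzLqpmaqqqZiIiHZlZnd3dmZmd3ZmZnd2ZWZ4iau7u6qqqpmZmaqZmIiId2Znd3dmVVZmVVVWZ3ZlZ4mZqruqmZmZmZiZmZiIiIh3d3d3d2ZVVVVEREVnd2Z4mqqqqqmYh4iZmIiIiIiJmXd3d3d3dmVVVUREVWd3d4mru6qpmYh3eJmIiIiIiJmZd3dmZ3d3ZlVVVVVmZ3eImau7qpmZiHd4iYiIiIiJmqlmZmVWd3dmVVZnd3d3eIiZqqqpmZmIiIiZmZmZmZmqmWZVVEVndmVVZniIh3eIiIiZmZmYmIiImZqqqqqqqqqZZVVDM1ZlREVWeImIiIiIiIiJmYiIiImqu7u8zMy7qphlVUMiNEMiJFZ4iZiIiJmId4iIiIiImavMzMzMzMupiHd3ZTIiIQATVniIiIiJmZh3d4iIiIiavMzMzMzMy6mYiZmYYyEAAAJGeIiIiImZmHd3eIiIiaq8y7uqq7u7qZm7zMynQhAAEkZ4iIiIiImZh2Z3iImaq7u6qZmaqqqpmc3u/+yXVEMzRneIh3dmd4iHdneImZqrqpmYiJmaqqmZ3u///9uph2ZWZ3d3ZURFeIiHd4iZmqqpmIiImZmZmarN7v//7cu7qHZWZmVDIjRomZiIiJmZqZmZmZmZmZmZqrvMzMy7vN3bhlRERDIRJGirupmIiZmZmZmaqpmZmZqqqpmYh3ic3uyWQyIiIiJGibvLqZmIiIiZmaqqmZmZmqqIh2VERove25ZDIiI0RnirzMuqmYiIiImZmqmZmZmZqod2QzNGm8zLl2QzNFaJu8zMu6qZmIiIiZmZmZmZmZmZh2VDRGiru7u6h2ZmeKzd3cuqqZmZiIiIiIiIiImZmZmHZUVnmqu7vMy6mYiave7cuqmZmZmZmZiIh3d4iJmZmYdmZ5q7u7vN3dzLqZrN7dupmZmZmZmZmIiId3eImZmZiHiavN3MzM3d3u26q83cupmYiImaqpmZiIiIiIiZqpmZmrzN7d3czMze7su7zLupmIiIiJmqqZmZmZmZmZqqqqq7zN7u7dzLvN7ty7u6qZiIiIh3iZqqmZmZqqqqqru7u8zd3u7dzLu7zdzLuph3d3d3dmZ3mqqpmZqru7uqu8zMzd3d3czLu7vMzLuodlVmZmVURFZ5q7qqqqu8y7u8zMzd3d3czLu7u7u7updUREVUQyIiNFeau7qqq7zMzMu7zN3u3dzMzLu7u7u7l1MiMzIhAAASNXm8zLu7vMzMy7vM3u7u3d3Mu7u7zMunUyEREQAAAAEjV6zdzMzMzdzLqsze7+7u7dy7u7zMy6l1MhEAEjMyIRI1is3d3MzMzLqqzN3u7u7dy7u8zMzLuphlMhI1Z2VDMjRXq83czLu7qqq7zN3d3My7u8y7u7zMy6h1RGeZmHVUQ0V4mqqZmZqqqru7zMu7uqu7y7qqvM3cy5iImqqpmHZVREVmZmZmeKq7qqu7uqqZqru7qqq83u3Muqu7uqqpmHZUQzRERFVnmruqqqqpmZmaqqqZmqvd7cy7zMu6maqZh3ZUREVWZmeKu6qqqZiImZmamZmaq83dzLzMzLqZmZmId3ZmZ3iHd4mrmqqZiIiZmZmZmqqrvM3MzMzLuqmZmIiIiIiZmZmHeJqZqpmIiZmZmZqqqqq7zMzMzLu6qpmZmZmZqqqqqZh3iZmqmZiZmZmZqqqqqru8y7u7u7uqqZmZmaqqqqqpmIeI"/>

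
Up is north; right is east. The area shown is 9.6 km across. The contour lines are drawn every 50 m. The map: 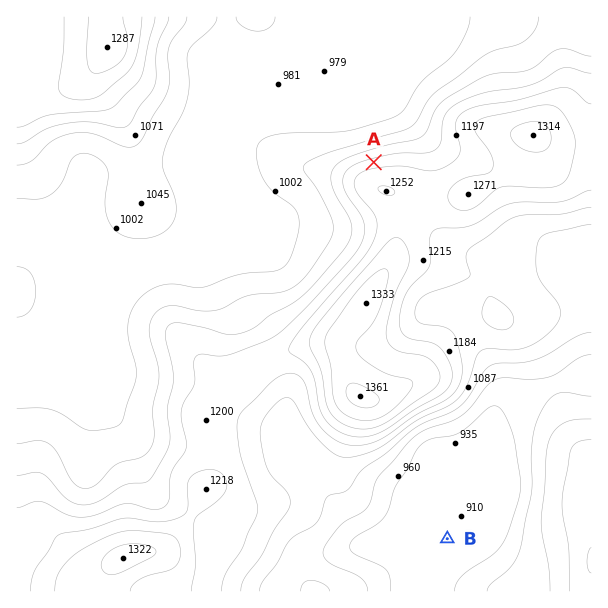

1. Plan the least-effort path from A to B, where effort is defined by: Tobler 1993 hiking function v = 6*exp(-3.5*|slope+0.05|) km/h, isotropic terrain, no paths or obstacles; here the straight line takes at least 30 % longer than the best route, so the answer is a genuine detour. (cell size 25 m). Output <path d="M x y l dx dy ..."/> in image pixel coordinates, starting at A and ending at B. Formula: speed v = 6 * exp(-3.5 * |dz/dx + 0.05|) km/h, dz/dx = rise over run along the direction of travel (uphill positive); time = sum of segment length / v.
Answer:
<path d="M374 162l9 5 15 15 67 135 0 4 9 18 0 57-27 54 0 89"/>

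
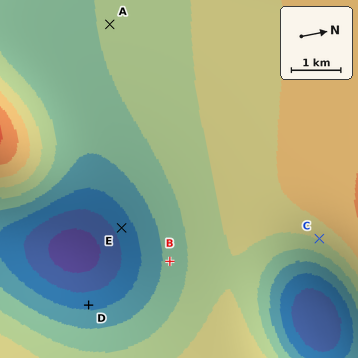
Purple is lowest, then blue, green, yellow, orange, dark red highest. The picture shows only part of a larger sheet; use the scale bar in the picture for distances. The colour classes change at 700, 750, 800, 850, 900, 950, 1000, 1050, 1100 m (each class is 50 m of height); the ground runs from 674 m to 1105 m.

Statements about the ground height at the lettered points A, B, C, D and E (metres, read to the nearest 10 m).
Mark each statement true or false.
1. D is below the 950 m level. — true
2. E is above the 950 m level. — false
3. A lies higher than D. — true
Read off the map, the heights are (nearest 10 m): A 910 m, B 870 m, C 960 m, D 790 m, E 770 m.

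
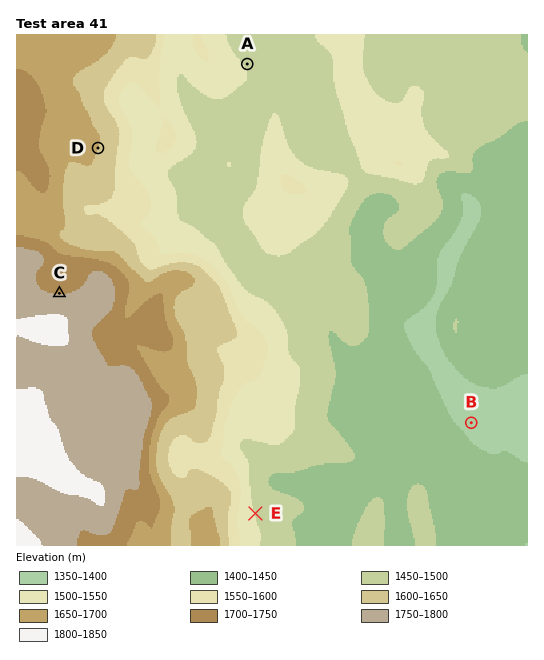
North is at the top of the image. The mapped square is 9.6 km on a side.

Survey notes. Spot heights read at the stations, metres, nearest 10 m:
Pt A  1500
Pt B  1380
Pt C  1750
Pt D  1650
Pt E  1500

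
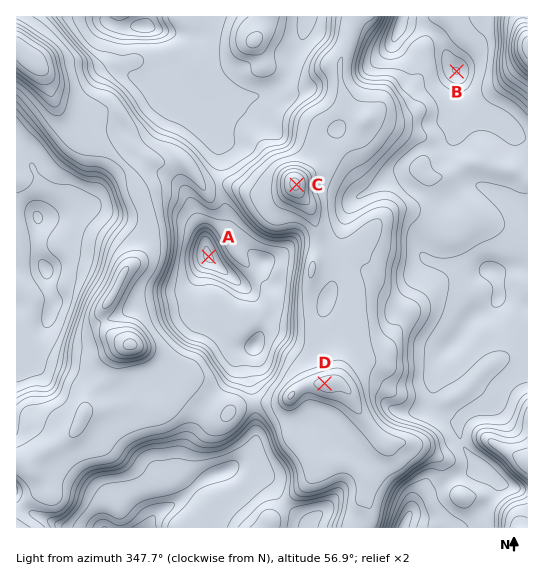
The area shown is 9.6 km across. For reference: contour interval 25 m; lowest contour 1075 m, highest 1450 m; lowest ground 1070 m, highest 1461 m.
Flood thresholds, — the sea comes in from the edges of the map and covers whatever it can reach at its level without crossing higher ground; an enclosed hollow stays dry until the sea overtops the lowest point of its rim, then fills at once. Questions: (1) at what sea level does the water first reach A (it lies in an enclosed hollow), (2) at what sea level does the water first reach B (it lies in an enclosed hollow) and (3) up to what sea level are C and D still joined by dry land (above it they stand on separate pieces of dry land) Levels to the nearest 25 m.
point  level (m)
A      1250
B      1175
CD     1325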